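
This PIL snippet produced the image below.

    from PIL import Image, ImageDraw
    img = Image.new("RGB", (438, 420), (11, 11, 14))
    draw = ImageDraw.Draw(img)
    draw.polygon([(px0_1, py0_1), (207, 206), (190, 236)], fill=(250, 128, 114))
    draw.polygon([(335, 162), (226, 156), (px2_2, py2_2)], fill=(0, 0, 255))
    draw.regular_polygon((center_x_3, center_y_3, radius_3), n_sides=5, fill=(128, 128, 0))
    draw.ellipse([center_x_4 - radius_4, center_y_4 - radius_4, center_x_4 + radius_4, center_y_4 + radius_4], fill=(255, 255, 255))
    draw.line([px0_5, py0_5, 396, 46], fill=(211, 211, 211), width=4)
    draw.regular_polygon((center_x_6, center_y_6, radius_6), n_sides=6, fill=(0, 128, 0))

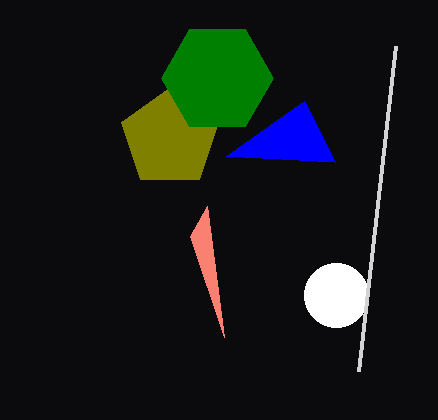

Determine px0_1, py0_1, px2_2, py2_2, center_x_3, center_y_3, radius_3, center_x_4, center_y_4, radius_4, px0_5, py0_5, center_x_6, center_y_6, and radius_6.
px0_1 = 224; py0_1 = 337; px2_2 = 304; py2_2 = 101; center_x_3 = 170; center_y_3 = 138; radius_3 = 51; center_x_4 = 336; center_y_4 = 295; radius_4 = 32; px0_5 = 359; py0_5 = 371; center_x_6 = 217; center_y_6 = 78; radius_6 = 56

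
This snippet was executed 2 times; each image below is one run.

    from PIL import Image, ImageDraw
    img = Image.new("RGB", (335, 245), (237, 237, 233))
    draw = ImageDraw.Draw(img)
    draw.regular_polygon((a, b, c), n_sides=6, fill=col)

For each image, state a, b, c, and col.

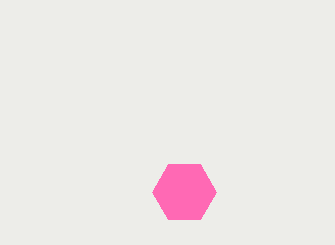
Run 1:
a = 184, b = 192, c = 32, col = 'hotpink'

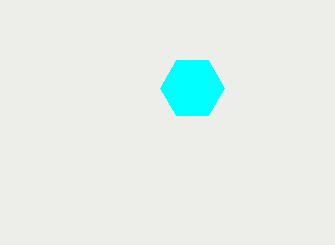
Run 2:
a = 192; b = 88; c = 32; col = 'cyan'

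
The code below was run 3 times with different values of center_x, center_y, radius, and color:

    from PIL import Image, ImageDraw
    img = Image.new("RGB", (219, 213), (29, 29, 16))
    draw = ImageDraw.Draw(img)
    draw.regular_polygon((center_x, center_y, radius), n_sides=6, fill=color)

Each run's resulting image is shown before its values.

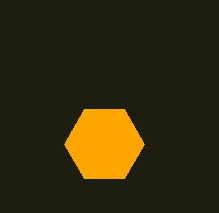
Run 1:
center_x = 104; center_y = 144; radius = 40; color = 'orange'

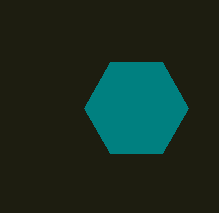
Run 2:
center_x = 136; center_y = 108; radius = 52; color = 'teal'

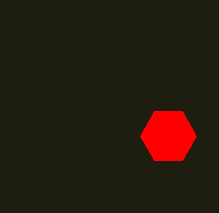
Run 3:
center_x = 168
center_y = 136
radius = 28
color = 'red'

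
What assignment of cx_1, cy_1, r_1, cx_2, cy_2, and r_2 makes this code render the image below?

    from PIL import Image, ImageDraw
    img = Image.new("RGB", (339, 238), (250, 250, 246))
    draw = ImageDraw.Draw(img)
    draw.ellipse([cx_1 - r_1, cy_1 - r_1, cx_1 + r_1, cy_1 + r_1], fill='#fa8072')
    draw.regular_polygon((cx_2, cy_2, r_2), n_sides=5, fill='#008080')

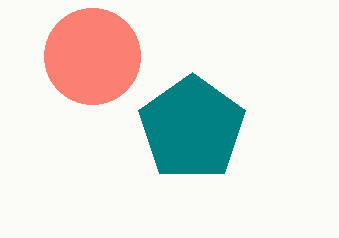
cx_1 = 92; cy_1 = 56; r_1 = 48; cx_2 = 192; cy_2 = 128; r_2 = 56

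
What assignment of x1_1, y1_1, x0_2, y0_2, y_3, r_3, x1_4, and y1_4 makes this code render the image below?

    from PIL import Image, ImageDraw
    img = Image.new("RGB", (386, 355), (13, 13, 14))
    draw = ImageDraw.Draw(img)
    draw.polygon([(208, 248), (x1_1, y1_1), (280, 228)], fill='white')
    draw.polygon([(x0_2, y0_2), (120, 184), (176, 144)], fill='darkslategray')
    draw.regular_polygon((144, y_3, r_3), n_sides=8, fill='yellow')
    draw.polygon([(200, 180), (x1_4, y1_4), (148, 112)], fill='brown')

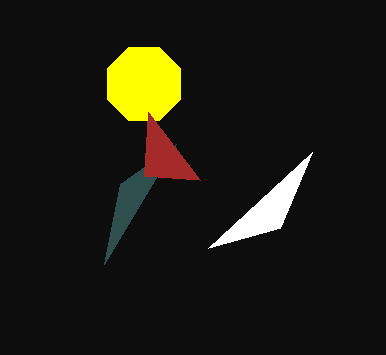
x1_1 = 312, y1_1 = 152, x0_2 = 104, y0_2 = 264, y_3 = 84, r_3 = 40, x1_4 = 144, y1_4 = 176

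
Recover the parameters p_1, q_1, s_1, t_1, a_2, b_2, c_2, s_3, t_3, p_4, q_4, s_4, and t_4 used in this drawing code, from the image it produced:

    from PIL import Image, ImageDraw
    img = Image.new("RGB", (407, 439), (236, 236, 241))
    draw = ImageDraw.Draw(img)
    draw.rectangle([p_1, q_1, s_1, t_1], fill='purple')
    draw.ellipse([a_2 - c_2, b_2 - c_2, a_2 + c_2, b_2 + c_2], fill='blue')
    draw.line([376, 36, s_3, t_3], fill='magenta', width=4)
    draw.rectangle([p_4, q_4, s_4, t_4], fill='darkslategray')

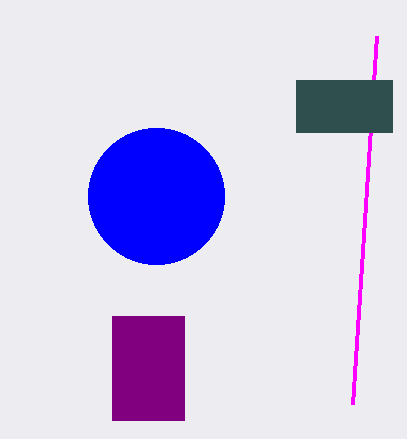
p_1 = 112
q_1 = 316
s_1 = 184
t_1 = 420
a_2 = 156
b_2 = 196
c_2 = 68
s_3 = 352
t_3 = 404
p_4 = 296
q_4 = 80
s_4 = 392
t_4 = 132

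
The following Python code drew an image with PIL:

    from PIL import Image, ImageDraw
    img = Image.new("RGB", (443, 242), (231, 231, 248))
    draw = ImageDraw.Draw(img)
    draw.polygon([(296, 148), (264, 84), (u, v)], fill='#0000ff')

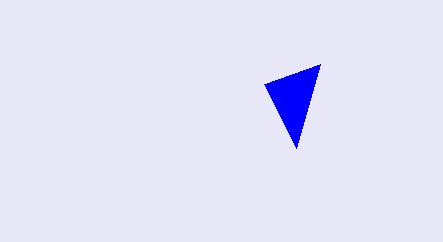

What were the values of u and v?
u = 320; v = 64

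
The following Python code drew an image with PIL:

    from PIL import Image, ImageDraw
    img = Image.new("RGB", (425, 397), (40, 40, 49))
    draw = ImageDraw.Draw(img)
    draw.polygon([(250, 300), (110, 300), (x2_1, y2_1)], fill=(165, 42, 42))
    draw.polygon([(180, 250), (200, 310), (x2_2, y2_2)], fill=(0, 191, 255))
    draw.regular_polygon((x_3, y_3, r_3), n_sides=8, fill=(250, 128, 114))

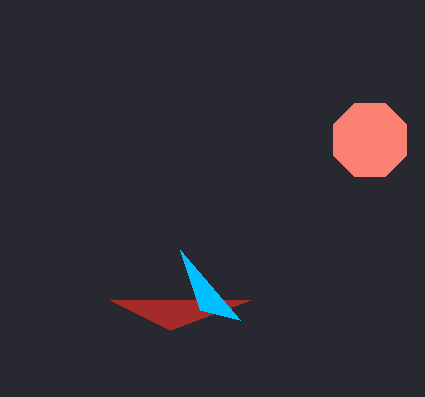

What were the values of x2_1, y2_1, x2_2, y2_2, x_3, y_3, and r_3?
x2_1 = 170
y2_1 = 330
x2_2 = 240
y2_2 = 320
x_3 = 370
y_3 = 140
r_3 = 40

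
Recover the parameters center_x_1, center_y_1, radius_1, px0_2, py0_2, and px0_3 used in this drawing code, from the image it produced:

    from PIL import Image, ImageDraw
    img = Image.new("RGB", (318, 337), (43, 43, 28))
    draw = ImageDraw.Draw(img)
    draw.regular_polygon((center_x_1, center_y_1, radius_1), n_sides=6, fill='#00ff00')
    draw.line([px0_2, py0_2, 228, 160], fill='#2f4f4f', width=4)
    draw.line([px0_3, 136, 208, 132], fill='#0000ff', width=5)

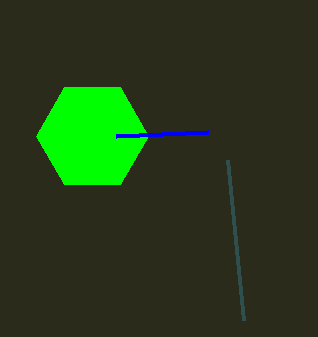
center_x_1 = 92, center_y_1 = 136, radius_1 = 56, px0_2 = 244, py0_2 = 320, px0_3 = 116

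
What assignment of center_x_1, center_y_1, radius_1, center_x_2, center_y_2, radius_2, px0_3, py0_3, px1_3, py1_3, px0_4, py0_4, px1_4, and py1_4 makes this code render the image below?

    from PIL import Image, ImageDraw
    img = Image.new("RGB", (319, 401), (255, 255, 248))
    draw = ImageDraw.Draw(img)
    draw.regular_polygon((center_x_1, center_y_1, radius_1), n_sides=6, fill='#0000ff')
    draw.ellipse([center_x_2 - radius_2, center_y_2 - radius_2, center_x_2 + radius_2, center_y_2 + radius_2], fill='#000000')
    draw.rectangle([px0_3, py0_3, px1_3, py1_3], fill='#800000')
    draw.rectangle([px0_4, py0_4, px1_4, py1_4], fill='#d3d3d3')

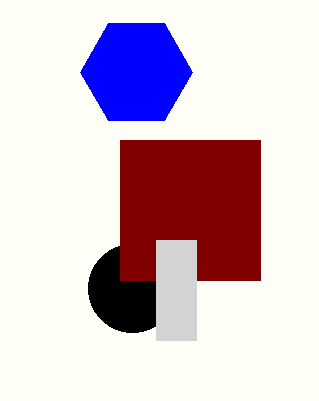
center_x_1 = 136; center_y_1 = 72; radius_1 = 56; center_x_2 = 132; center_y_2 = 288; radius_2 = 44; px0_3 = 120; py0_3 = 140; px1_3 = 260; py1_3 = 280; px0_4 = 156; py0_4 = 240; px1_4 = 196; py1_4 = 340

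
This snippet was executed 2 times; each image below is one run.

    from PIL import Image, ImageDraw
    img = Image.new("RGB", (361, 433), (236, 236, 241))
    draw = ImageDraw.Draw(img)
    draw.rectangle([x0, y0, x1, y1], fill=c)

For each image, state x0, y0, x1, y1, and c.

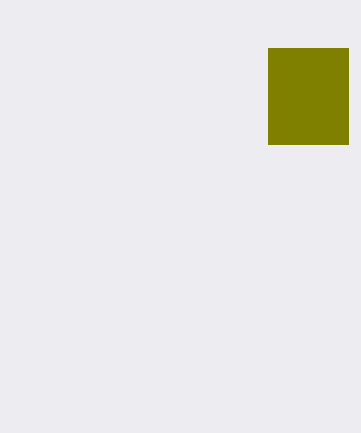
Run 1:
x0 = 268, y0 = 48, x1 = 348, y1 = 144, c = 'olive'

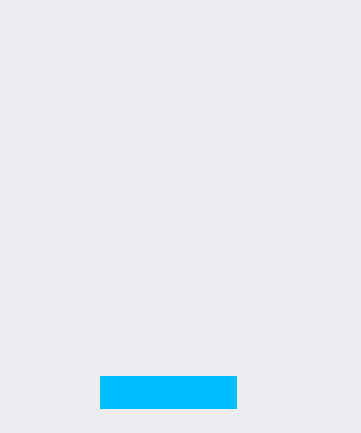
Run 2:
x0 = 100; y0 = 376; x1 = 236; y1 = 408; c = 'deepskyblue'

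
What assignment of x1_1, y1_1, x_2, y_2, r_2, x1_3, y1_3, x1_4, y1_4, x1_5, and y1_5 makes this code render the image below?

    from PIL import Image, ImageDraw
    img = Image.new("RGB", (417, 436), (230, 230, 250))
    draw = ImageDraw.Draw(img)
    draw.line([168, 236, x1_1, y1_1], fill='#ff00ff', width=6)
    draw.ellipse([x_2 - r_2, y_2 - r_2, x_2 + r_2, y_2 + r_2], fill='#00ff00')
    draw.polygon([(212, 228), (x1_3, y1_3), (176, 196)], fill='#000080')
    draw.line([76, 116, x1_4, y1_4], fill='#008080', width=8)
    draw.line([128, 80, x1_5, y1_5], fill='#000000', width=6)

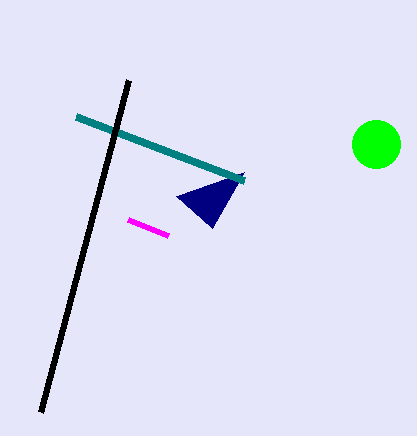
x1_1 = 128, y1_1 = 220, x_2 = 376, y_2 = 144, r_2 = 24, x1_3 = 244, y1_3 = 172, x1_4 = 244, y1_4 = 180, x1_5 = 40, y1_5 = 412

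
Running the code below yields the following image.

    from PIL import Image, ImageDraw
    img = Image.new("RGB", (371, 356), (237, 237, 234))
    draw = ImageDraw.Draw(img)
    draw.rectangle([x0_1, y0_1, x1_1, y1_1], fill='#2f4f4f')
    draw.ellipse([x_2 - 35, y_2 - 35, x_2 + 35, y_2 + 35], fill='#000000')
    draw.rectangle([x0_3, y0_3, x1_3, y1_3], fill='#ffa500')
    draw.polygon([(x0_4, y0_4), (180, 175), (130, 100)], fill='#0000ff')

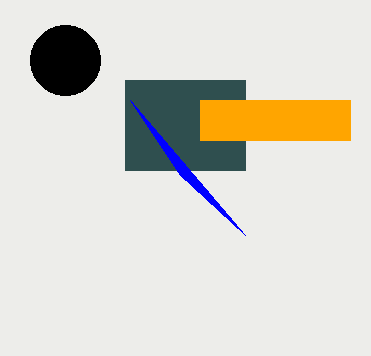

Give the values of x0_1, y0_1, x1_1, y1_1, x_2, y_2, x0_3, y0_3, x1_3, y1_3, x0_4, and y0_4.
x0_1 = 125, y0_1 = 80, x1_1 = 245, y1_1 = 170, x_2 = 65, y_2 = 60, x0_3 = 200, y0_3 = 100, x1_3 = 350, y1_3 = 140, x0_4 = 245, y0_4 = 235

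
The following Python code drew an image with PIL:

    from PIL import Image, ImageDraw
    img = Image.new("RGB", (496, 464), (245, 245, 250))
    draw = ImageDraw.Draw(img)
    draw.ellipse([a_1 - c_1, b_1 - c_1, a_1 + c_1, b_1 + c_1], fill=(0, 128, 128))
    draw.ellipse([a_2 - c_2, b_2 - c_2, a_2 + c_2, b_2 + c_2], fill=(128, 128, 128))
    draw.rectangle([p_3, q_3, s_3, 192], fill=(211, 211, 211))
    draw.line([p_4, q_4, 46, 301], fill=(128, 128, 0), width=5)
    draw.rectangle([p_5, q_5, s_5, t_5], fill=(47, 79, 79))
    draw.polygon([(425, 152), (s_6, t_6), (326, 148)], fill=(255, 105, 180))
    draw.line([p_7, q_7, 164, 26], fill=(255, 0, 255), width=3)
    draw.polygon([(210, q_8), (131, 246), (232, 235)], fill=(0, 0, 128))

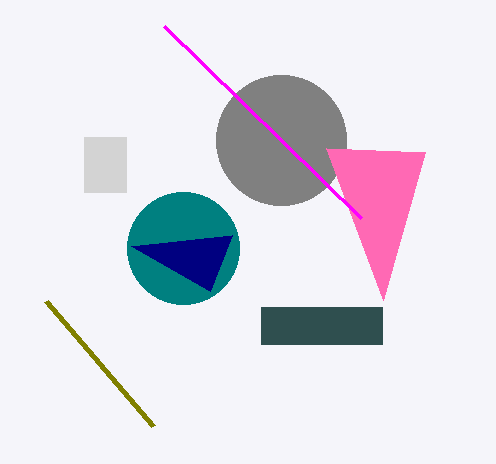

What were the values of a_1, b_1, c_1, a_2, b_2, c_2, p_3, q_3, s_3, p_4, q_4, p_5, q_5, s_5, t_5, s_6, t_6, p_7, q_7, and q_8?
a_1 = 183
b_1 = 248
c_1 = 56
a_2 = 281
b_2 = 140
c_2 = 65
p_3 = 84
q_3 = 137
s_3 = 126
p_4 = 153
q_4 = 426
p_5 = 261
q_5 = 307
s_5 = 382
t_5 = 344
s_6 = 383
t_6 = 300
p_7 = 361
q_7 = 218
q_8 = 291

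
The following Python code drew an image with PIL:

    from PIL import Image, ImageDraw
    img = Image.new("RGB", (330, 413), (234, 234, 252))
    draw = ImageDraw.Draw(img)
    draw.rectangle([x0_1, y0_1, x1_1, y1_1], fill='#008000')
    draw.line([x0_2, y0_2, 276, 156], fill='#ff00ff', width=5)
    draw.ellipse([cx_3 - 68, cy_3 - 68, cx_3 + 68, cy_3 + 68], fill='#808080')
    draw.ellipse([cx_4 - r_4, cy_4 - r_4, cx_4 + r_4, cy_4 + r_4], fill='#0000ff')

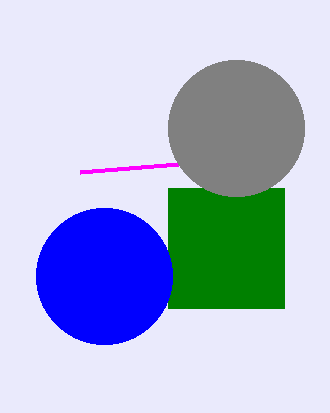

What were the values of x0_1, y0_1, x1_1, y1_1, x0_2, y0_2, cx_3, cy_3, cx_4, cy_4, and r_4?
x0_1 = 168, y0_1 = 188, x1_1 = 284, y1_1 = 308, x0_2 = 80, y0_2 = 172, cx_3 = 236, cy_3 = 128, cx_4 = 104, cy_4 = 276, r_4 = 68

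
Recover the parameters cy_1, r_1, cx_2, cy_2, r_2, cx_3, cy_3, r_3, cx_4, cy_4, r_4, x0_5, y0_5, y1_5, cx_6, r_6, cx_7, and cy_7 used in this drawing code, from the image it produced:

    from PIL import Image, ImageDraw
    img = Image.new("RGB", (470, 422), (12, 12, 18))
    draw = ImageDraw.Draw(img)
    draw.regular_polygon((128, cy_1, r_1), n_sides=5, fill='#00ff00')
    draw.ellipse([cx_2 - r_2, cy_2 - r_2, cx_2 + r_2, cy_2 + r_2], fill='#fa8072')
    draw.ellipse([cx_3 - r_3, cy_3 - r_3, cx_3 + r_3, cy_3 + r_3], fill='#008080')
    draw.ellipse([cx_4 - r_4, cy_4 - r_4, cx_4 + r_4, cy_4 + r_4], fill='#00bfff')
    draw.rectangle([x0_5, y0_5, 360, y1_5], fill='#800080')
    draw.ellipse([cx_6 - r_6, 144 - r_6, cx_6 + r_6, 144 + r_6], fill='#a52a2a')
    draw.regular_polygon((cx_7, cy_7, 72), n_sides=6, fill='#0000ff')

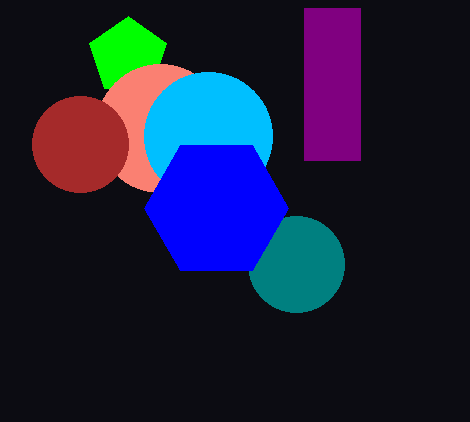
cy_1 = 56, r_1 = 40, cx_2 = 160, cy_2 = 128, r_2 = 64, cx_3 = 296, cy_3 = 264, r_3 = 48, cx_4 = 208, cy_4 = 136, r_4 = 64, x0_5 = 304, y0_5 = 8, y1_5 = 160, cx_6 = 80, r_6 = 48, cx_7 = 216, cy_7 = 208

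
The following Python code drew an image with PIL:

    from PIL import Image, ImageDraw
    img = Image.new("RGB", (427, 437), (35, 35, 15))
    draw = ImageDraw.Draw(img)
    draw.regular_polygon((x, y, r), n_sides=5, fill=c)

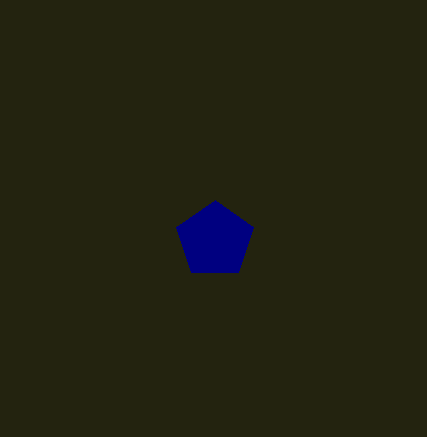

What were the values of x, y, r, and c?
x = 215
y = 240
r = 40
c = 'navy'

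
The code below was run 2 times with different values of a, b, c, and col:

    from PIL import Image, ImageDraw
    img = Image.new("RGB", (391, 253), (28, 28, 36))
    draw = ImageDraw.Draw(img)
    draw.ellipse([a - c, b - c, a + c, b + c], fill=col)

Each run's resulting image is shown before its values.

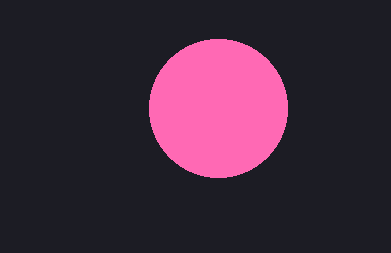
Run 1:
a = 218, b = 108, c = 69, col = 'hotpink'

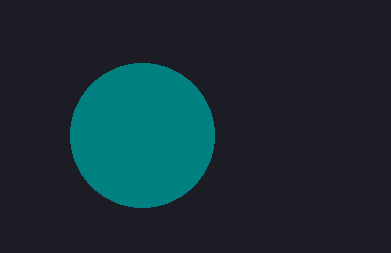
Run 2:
a = 142, b = 135, c = 72, col = 'teal'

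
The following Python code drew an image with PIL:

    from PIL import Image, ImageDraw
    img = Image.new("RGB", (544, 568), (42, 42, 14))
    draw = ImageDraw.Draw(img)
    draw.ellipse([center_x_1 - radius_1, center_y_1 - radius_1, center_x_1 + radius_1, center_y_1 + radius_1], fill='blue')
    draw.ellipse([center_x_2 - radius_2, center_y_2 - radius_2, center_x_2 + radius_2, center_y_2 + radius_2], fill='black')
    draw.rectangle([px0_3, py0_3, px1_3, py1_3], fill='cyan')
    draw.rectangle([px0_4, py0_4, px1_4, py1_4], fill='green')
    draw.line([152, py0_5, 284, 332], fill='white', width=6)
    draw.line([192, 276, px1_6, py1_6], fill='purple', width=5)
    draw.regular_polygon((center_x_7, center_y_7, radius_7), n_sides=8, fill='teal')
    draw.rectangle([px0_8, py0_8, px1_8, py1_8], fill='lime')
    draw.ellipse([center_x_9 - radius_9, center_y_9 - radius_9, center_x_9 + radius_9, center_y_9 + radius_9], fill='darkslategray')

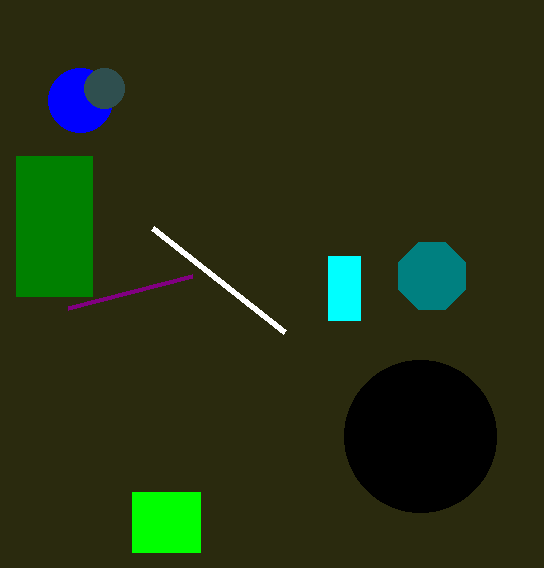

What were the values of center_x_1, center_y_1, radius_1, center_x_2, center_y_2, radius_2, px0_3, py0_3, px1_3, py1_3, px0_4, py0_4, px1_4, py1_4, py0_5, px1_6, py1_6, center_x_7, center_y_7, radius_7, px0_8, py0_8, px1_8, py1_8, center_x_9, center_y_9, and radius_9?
center_x_1 = 80, center_y_1 = 100, radius_1 = 32, center_x_2 = 420, center_y_2 = 436, radius_2 = 76, px0_3 = 328, py0_3 = 256, px1_3 = 360, py1_3 = 320, px0_4 = 16, py0_4 = 156, px1_4 = 92, py1_4 = 296, py0_5 = 228, px1_6 = 68, py1_6 = 308, center_x_7 = 432, center_y_7 = 276, radius_7 = 36, px0_8 = 132, py0_8 = 492, px1_8 = 200, py1_8 = 552, center_x_9 = 104, center_y_9 = 88, radius_9 = 20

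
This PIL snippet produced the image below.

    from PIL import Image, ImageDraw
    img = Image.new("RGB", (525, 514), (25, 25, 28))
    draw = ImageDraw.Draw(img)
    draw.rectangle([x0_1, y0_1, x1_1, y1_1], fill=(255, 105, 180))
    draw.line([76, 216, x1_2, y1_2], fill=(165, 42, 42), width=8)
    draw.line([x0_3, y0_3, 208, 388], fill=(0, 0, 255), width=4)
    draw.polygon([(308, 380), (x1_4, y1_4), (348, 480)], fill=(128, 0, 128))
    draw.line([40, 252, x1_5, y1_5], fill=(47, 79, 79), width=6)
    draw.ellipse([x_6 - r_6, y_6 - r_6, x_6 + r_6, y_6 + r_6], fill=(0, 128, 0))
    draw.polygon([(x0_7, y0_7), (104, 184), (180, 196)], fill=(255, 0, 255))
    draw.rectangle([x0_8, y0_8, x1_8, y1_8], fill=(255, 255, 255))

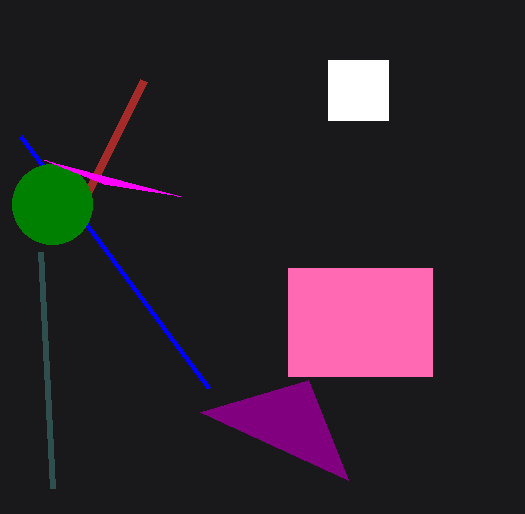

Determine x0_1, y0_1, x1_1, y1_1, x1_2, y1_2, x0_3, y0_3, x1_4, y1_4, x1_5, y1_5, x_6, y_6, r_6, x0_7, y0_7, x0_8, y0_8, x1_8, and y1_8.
x0_1 = 288; y0_1 = 268; x1_1 = 432; y1_1 = 376; x1_2 = 144; y1_2 = 80; x0_3 = 20; y0_3 = 136; x1_4 = 200; y1_4 = 412; x1_5 = 52; y1_5 = 488; x_6 = 52; y_6 = 204; r_6 = 40; x0_7 = 44; y0_7 = 160; x0_8 = 328; y0_8 = 60; x1_8 = 388; y1_8 = 120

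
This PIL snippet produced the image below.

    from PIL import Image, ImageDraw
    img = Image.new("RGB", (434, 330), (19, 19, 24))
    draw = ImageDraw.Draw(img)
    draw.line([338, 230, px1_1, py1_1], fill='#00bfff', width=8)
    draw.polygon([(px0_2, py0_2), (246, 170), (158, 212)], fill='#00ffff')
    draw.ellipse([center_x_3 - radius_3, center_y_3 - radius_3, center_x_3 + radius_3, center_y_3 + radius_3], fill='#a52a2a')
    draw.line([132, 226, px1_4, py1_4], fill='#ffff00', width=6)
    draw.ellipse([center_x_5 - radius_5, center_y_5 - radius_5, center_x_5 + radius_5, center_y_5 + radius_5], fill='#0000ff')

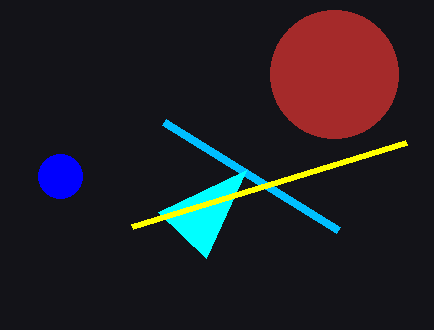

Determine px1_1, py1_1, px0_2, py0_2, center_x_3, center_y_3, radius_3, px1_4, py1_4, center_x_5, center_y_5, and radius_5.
px1_1 = 164, py1_1 = 122, px0_2 = 206, py0_2 = 258, center_x_3 = 334, center_y_3 = 74, radius_3 = 64, px1_4 = 406, py1_4 = 142, center_x_5 = 60, center_y_5 = 176, radius_5 = 22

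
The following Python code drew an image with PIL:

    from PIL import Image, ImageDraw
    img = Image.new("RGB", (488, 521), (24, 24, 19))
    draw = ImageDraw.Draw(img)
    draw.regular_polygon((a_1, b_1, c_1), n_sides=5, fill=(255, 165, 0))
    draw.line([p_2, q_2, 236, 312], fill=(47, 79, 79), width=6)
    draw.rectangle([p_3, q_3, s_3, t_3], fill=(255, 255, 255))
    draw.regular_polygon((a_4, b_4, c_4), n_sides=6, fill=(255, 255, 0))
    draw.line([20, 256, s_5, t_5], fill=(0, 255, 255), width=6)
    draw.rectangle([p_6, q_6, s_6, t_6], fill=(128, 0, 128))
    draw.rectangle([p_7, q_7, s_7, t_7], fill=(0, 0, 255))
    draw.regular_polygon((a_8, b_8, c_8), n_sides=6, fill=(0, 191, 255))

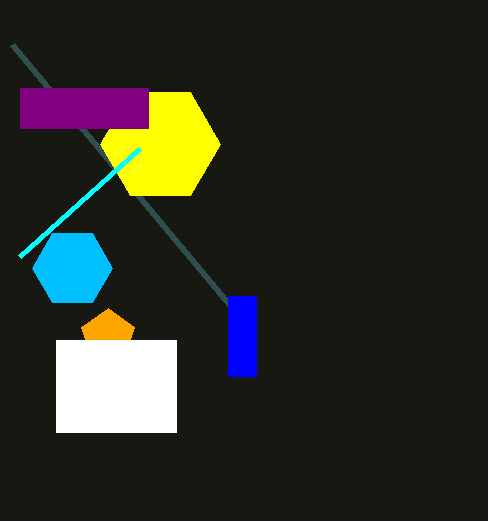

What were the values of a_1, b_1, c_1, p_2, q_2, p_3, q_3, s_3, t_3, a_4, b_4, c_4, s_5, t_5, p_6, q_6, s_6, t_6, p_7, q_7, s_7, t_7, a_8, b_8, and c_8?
a_1 = 108, b_1 = 336, c_1 = 28, p_2 = 12, q_2 = 44, p_3 = 56, q_3 = 340, s_3 = 176, t_3 = 432, a_4 = 160, b_4 = 144, c_4 = 60, s_5 = 140, t_5 = 148, p_6 = 20, q_6 = 88, s_6 = 148, t_6 = 128, p_7 = 228, q_7 = 296, s_7 = 256, t_7 = 376, a_8 = 72, b_8 = 268, c_8 = 40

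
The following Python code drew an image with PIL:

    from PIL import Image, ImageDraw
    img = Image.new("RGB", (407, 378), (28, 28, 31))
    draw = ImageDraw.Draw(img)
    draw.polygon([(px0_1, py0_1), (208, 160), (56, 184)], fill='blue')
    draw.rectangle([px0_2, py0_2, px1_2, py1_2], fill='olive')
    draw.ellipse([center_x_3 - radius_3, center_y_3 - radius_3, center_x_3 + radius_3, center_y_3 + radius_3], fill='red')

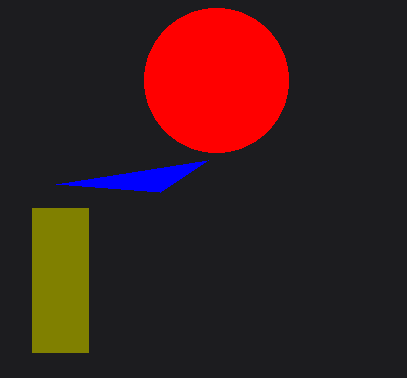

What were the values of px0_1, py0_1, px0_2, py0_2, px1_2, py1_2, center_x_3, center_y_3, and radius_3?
px0_1 = 160, py0_1 = 192, px0_2 = 32, py0_2 = 208, px1_2 = 88, py1_2 = 352, center_x_3 = 216, center_y_3 = 80, radius_3 = 72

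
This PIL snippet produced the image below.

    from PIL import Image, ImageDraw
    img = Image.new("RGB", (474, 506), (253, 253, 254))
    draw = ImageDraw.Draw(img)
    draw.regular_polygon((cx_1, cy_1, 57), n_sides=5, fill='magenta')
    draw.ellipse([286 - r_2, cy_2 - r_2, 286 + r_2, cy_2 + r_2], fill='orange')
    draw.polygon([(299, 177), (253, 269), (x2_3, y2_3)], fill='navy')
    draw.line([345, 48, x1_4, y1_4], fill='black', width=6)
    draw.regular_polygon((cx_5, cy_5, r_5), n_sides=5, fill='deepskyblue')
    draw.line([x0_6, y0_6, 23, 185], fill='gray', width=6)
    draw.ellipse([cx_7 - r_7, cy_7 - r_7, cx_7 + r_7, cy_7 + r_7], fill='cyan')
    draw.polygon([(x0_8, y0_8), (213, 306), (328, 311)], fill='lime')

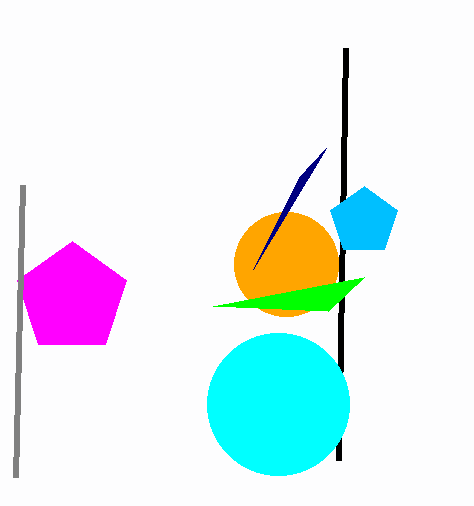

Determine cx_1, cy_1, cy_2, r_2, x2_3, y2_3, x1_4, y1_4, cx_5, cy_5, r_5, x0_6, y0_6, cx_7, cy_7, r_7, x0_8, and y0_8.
cx_1 = 72
cy_1 = 298
cy_2 = 264
r_2 = 52
x2_3 = 326
y2_3 = 148
x1_4 = 338
y1_4 = 460
cx_5 = 364
cy_5 = 221
r_5 = 35
x0_6 = 16
y0_6 = 477
cx_7 = 278
cy_7 = 404
r_7 = 71
x0_8 = 364
y0_8 = 277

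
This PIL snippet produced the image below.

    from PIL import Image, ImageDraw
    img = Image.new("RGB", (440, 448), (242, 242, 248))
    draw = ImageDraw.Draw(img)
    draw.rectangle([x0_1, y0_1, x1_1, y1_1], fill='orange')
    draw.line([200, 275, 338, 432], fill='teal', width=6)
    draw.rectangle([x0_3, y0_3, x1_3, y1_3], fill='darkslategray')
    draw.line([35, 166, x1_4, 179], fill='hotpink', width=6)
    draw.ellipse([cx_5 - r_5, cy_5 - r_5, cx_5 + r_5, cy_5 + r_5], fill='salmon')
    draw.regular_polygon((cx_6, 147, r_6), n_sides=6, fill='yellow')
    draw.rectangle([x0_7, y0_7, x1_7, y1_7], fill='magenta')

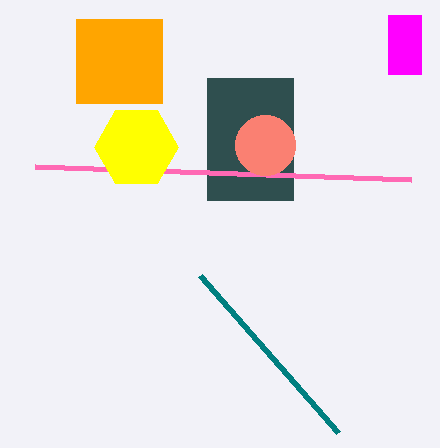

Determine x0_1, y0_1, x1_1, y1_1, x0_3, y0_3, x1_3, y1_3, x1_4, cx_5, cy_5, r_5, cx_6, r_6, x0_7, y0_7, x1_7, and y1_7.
x0_1 = 76, y0_1 = 19, x1_1 = 162, y1_1 = 103, x0_3 = 207, y0_3 = 78, x1_3 = 293, y1_3 = 200, x1_4 = 411, cx_5 = 265, cy_5 = 145, r_5 = 30, cx_6 = 136, r_6 = 42, x0_7 = 388, y0_7 = 15, x1_7 = 421, y1_7 = 74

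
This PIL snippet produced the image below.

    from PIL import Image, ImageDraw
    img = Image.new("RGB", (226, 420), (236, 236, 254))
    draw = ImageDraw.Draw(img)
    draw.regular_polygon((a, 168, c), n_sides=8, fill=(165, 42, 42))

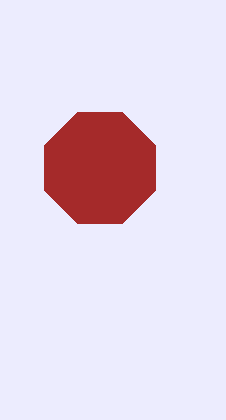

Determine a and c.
a = 100; c = 60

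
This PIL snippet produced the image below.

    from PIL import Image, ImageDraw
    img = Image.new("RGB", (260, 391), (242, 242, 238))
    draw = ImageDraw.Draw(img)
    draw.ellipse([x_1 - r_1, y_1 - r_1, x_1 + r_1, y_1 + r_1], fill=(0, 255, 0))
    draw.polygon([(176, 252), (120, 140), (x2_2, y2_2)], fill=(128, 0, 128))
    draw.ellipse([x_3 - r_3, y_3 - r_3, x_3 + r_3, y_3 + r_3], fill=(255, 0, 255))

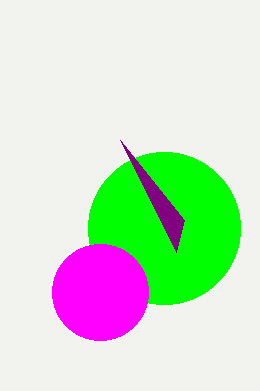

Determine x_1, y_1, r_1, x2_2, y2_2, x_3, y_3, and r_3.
x_1 = 164, y_1 = 228, r_1 = 76, x2_2 = 184, y2_2 = 220, x_3 = 100, y_3 = 292, r_3 = 48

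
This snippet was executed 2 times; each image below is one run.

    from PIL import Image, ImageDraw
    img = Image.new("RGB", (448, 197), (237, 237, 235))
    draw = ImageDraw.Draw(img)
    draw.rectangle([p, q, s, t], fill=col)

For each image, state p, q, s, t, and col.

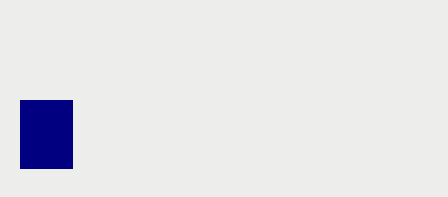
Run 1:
p = 20
q = 100
s = 72
t = 168
col = 'navy'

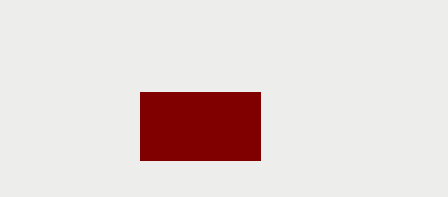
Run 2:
p = 140
q = 92
s = 260
t = 160
col = 'maroon'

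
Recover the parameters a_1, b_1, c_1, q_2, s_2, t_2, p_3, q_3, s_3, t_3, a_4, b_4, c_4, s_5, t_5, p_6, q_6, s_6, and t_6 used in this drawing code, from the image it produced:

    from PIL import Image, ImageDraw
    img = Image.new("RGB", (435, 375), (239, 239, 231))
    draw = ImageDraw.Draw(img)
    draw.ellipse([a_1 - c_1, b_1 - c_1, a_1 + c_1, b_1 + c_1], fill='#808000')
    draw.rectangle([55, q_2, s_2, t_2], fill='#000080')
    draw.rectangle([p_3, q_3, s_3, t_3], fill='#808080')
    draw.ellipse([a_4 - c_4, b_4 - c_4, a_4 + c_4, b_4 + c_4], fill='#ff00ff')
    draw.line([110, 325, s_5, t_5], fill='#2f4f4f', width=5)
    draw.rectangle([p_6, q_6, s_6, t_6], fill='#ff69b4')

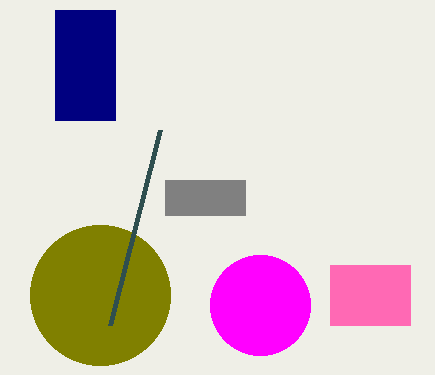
a_1 = 100; b_1 = 295; c_1 = 70; q_2 = 10; s_2 = 115; t_2 = 120; p_3 = 165; q_3 = 180; s_3 = 245; t_3 = 215; a_4 = 260; b_4 = 305; c_4 = 50; s_5 = 160; t_5 = 130; p_6 = 330; q_6 = 265; s_6 = 410; t_6 = 325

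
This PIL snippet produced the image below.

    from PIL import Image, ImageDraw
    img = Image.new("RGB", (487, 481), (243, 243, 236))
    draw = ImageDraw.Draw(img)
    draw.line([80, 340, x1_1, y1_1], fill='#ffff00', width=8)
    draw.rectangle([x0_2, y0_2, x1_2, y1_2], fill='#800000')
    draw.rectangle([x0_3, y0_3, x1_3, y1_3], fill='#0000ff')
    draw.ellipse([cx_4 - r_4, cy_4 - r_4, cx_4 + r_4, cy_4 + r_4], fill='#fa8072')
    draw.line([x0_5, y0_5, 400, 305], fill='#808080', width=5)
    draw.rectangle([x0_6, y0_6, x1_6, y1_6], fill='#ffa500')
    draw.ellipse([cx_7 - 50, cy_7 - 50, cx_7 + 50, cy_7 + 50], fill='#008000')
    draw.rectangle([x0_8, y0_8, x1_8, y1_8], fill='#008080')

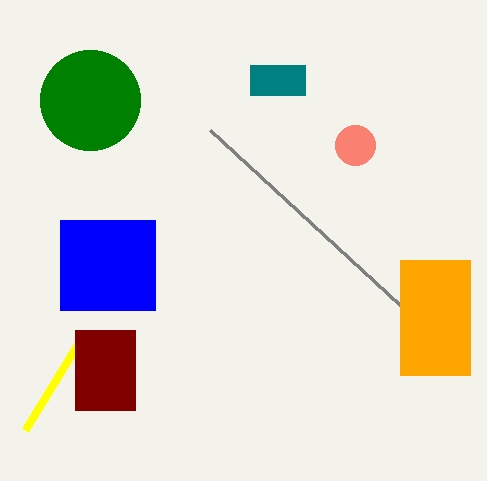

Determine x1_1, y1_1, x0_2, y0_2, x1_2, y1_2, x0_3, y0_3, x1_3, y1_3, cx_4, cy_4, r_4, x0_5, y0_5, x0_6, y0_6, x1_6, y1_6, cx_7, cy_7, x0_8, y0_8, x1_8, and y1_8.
x1_1 = 25, y1_1 = 430, x0_2 = 75, y0_2 = 330, x1_2 = 135, y1_2 = 410, x0_3 = 60, y0_3 = 220, x1_3 = 155, y1_3 = 310, cx_4 = 355, cy_4 = 145, r_4 = 20, x0_5 = 210, y0_5 = 130, x0_6 = 400, y0_6 = 260, x1_6 = 470, y1_6 = 375, cx_7 = 90, cy_7 = 100, x0_8 = 250, y0_8 = 65, x1_8 = 305, y1_8 = 95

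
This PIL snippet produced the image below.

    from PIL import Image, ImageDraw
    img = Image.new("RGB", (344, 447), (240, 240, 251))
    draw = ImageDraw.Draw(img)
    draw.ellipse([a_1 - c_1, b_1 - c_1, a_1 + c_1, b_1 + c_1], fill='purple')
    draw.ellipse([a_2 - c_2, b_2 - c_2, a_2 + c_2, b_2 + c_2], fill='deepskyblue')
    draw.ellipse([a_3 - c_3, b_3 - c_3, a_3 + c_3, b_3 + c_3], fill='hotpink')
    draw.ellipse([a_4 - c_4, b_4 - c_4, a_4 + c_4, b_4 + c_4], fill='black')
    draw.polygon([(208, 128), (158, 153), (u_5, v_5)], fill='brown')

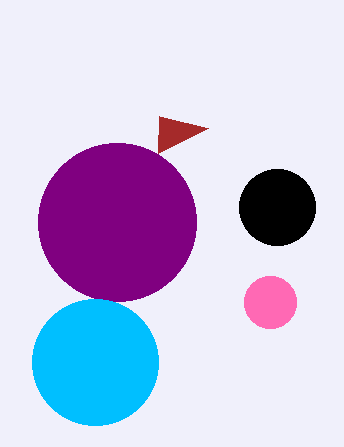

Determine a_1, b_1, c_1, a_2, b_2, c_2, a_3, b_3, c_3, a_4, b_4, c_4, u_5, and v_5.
a_1 = 117
b_1 = 222
c_1 = 79
a_2 = 95
b_2 = 362
c_2 = 63
a_3 = 270
b_3 = 302
c_3 = 26
a_4 = 277
b_4 = 207
c_4 = 38
u_5 = 159
v_5 = 116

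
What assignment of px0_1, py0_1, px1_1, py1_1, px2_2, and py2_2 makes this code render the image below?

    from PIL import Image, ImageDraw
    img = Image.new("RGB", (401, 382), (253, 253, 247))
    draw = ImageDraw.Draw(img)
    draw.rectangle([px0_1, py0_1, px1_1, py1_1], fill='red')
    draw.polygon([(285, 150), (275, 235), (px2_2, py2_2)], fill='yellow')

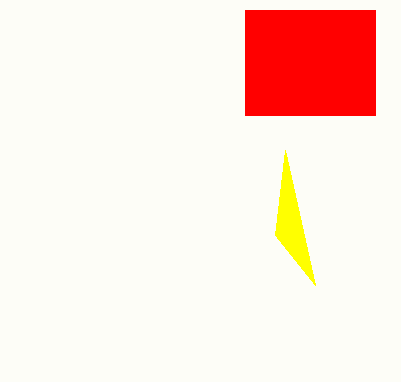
px0_1 = 245
py0_1 = 10
px1_1 = 375
py1_1 = 115
px2_2 = 315
py2_2 = 285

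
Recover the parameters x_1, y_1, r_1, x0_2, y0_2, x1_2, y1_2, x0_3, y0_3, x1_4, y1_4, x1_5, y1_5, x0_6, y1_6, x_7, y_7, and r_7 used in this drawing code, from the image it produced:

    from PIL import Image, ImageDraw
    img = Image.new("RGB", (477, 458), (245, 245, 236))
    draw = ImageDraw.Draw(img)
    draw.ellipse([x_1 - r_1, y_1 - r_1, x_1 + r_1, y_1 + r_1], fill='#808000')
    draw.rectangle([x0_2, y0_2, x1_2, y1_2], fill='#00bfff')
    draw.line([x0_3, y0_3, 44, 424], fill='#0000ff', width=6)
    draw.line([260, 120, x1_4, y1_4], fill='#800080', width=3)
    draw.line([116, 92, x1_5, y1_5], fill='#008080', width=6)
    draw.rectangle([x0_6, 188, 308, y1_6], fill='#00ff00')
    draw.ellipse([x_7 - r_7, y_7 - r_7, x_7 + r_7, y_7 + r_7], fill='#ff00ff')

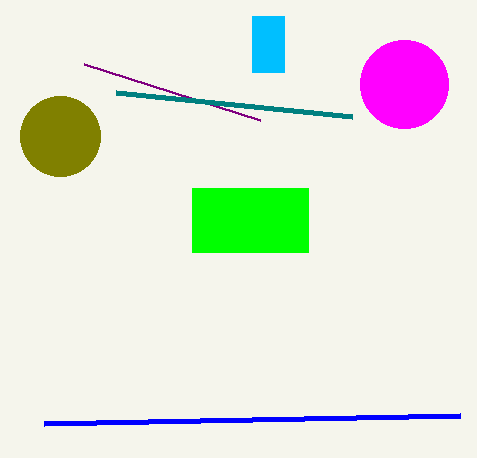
x_1 = 60; y_1 = 136; r_1 = 40; x0_2 = 252; y0_2 = 16; x1_2 = 284; y1_2 = 72; x0_3 = 460; y0_3 = 416; x1_4 = 84; y1_4 = 64; x1_5 = 352; y1_5 = 116; x0_6 = 192; y1_6 = 252; x_7 = 404; y_7 = 84; r_7 = 44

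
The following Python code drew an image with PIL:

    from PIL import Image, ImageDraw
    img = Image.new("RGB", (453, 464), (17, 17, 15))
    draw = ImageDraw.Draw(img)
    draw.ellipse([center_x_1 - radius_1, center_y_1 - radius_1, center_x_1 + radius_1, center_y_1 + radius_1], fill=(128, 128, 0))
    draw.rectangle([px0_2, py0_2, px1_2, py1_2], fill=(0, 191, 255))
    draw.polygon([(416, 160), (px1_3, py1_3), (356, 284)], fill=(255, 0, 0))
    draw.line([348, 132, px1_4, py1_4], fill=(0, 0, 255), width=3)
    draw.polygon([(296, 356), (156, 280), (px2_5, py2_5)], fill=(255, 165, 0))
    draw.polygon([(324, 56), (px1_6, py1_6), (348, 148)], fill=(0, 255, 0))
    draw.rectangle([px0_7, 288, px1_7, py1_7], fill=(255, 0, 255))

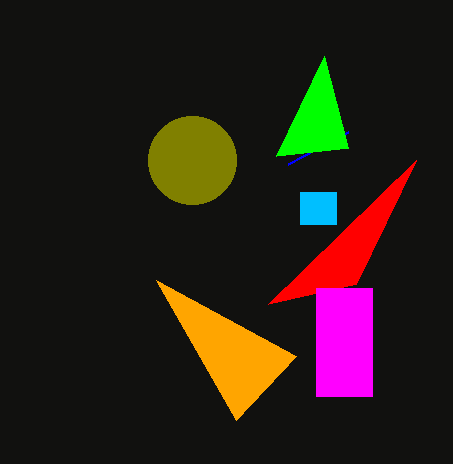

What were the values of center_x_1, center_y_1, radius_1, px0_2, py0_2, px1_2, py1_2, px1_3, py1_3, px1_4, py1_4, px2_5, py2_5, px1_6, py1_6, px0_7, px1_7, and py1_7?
center_x_1 = 192; center_y_1 = 160; radius_1 = 44; px0_2 = 300; py0_2 = 192; px1_2 = 336; py1_2 = 224; px1_3 = 268; py1_3 = 304; px1_4 = 288; py1_4 = 164; px2_5 = 236; py2_5 = 420; px1_6 = 276; py1_6 = 156; px0_7 = 316; px1_7 = 372; py1_7 = 396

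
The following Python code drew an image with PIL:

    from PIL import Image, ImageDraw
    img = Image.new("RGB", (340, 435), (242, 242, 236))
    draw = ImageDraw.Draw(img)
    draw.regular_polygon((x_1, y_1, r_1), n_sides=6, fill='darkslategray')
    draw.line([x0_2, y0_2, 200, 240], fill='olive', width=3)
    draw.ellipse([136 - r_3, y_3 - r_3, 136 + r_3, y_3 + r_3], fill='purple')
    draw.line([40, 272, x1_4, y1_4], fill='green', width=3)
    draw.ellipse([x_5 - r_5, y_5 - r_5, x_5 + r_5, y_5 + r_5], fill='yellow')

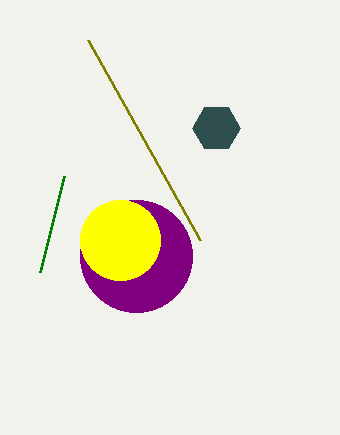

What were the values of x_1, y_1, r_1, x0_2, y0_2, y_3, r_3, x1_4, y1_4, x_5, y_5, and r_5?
x_1 = 216
y_1 = 128
r_1 = 24
x0_2 = 88
y0_2 = 40
y_3 = 256
r_3 = 56
x1_4 = 64
y1_4 = 176
x_5 = 120
y_5 = 240
r_5 = 40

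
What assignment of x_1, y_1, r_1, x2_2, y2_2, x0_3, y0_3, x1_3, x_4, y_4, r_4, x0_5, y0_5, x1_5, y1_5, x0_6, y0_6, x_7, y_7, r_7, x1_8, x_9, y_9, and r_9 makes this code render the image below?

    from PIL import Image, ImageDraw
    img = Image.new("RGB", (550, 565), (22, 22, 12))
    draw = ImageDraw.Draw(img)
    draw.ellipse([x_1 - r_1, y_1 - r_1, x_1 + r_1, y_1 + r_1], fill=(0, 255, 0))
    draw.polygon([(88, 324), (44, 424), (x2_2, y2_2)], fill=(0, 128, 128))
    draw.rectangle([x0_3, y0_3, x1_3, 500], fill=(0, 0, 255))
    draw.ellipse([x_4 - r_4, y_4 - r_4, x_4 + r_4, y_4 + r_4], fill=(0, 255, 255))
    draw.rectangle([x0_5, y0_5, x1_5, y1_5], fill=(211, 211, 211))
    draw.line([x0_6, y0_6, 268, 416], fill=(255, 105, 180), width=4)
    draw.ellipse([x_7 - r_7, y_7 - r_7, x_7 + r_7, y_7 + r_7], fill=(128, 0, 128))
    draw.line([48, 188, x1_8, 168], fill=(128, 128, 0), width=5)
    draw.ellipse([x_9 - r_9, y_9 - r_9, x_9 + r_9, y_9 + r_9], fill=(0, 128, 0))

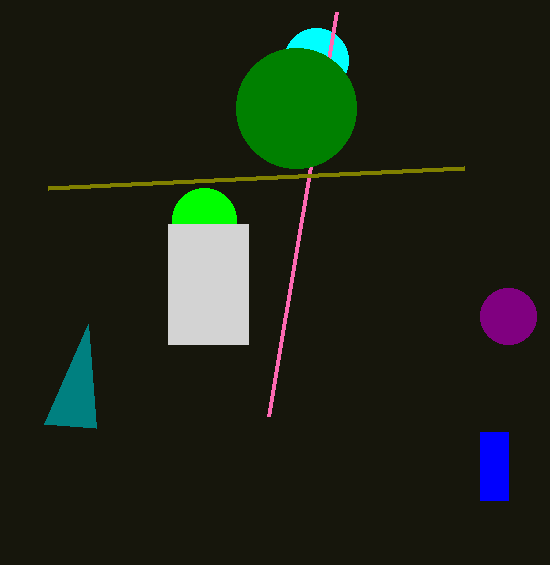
x_1 = 204, y_1 = 220, r_1 = 32, x2_2 = 96, y2_2 = 428, x0_3 = 480, y0_3 = 432, x1_3 = 508, x_4 = 316, y_4 = 60, r_4 = 32, x0_5 = 168, y0_5 = 224, x1_5 = 248, y1_5 = 344, x0_6 = 336, y0_6 = 12, x_7 = 508, y_7 = 316, r_7 = 28, x1_8 = 464, x_9 = 296, y_9 = 108, r_9 = 60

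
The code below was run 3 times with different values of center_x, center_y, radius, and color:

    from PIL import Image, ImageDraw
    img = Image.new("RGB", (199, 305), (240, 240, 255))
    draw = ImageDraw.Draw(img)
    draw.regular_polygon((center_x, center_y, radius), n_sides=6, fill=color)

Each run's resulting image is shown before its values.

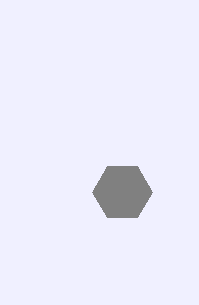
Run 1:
center_x = 122
center_y = 192
radius = 30
color = 'gray'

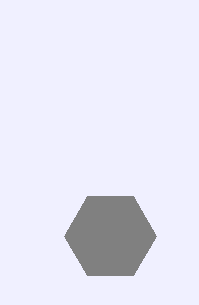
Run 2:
center_x = 110; center_y = 236; radius = 46; color = 'gray'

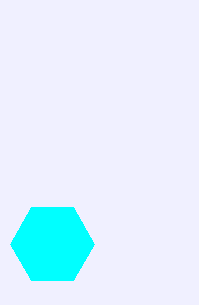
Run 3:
center_x = 52, center_y = 244, radius = 42, color = 'cyan'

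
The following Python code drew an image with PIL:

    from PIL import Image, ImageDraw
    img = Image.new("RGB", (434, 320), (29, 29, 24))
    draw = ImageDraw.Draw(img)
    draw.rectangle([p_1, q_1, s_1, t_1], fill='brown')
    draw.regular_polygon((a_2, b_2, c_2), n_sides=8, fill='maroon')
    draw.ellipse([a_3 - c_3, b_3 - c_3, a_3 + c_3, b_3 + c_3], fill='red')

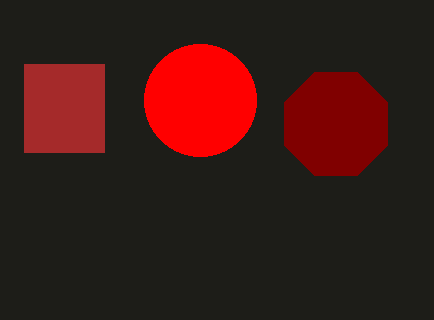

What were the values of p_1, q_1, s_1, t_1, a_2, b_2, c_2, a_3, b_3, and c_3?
p_1 = 24, q_1 = 64, s_1 = 104, t_1 = 152, a_2 = 336, b_2 = 124, c_2 = 56, a_3 = 200, b_3 = 100, c_3 = 56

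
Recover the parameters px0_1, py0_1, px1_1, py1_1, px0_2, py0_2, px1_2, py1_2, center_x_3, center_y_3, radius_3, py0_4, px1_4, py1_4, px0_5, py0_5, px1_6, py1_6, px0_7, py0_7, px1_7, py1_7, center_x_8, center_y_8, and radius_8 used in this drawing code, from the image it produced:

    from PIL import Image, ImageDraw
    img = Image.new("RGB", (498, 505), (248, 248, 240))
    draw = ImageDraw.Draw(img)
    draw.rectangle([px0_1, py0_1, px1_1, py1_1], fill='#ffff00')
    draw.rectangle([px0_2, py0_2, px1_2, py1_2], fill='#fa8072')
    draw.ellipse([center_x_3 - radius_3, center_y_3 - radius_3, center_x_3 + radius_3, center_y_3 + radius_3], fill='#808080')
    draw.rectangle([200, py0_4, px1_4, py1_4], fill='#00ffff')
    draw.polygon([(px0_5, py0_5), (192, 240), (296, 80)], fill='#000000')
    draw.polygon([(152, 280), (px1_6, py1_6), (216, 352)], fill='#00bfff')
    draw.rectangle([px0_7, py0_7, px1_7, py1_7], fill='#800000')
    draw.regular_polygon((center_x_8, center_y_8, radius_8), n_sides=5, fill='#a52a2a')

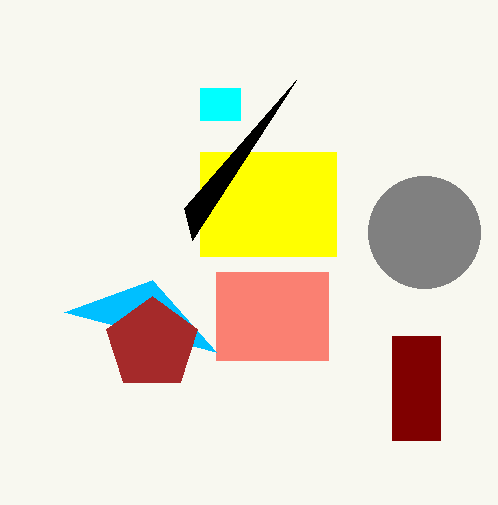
px0_1 = 200; py0_1 = 152; px1_1 = 336; py1_1 = 256; px0_2 = 216; py0_2 = 272; px1_2 = 328; py1_2 = 360; center_x_3 = 424; center_y_3 = 232; radius_3 = 56; py0_4 = 88; px1_4 = 240; py1_4 = 120; px0_5 = 184; py0_5 = 208; px1_6 = 64; py1_6 = 312; px0_7 = 392; py0_7 = 336; px1_7 = 440; py1_7 = 440; center_x_8 = 152; center_y_8 = 344; radius_8 = 48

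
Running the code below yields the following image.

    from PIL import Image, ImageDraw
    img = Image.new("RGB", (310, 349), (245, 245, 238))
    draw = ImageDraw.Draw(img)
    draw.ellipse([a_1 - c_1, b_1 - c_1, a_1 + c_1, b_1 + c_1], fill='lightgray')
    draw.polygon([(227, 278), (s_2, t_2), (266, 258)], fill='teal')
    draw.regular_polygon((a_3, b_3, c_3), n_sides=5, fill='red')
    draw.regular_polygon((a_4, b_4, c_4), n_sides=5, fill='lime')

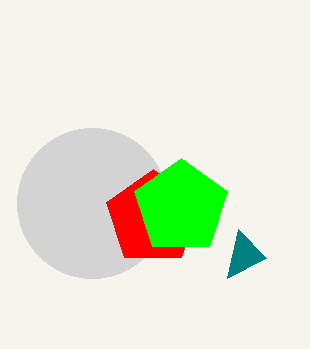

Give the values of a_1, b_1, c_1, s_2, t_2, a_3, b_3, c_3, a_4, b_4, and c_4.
a_1 = 92; b_1 = 203; c_1 = 75; s_2 = 238; t_2 = 229; a_3 = 153; b_3 = 218; c_3 = 49; a_4 = 181; b_4 = 207; c_4 = 49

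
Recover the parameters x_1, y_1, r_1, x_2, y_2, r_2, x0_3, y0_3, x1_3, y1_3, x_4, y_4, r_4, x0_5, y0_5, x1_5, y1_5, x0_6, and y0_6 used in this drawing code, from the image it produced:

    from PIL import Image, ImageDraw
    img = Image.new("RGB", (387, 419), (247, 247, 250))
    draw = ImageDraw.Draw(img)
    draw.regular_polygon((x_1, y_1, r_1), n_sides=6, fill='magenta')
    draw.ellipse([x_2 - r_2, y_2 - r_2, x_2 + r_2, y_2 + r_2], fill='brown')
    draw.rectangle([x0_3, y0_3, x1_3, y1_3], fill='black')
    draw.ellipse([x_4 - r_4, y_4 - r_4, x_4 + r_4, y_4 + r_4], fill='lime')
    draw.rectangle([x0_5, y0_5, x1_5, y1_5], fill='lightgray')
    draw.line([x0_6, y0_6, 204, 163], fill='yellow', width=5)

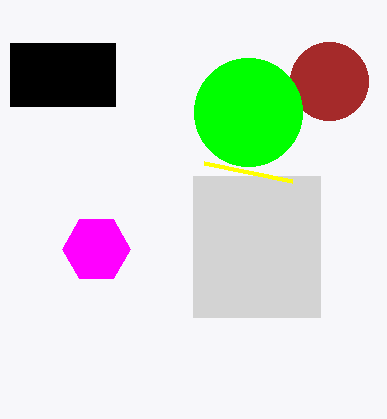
x_1 = 96; y_1 = 249; r_1 = 34; x_2 = 329; y_2 = 81; r_2 = 39; x0_3 = 10; y0_3 = 43; x1_3 = 115; y1_3 = 106; x_4 = 248; y_4 = 112; r_4 = 54; x0_5 = 193; y0_5 = 176; x1_5 = 320; y1_5 = 317; x0_6 = 292; y0_6 = 181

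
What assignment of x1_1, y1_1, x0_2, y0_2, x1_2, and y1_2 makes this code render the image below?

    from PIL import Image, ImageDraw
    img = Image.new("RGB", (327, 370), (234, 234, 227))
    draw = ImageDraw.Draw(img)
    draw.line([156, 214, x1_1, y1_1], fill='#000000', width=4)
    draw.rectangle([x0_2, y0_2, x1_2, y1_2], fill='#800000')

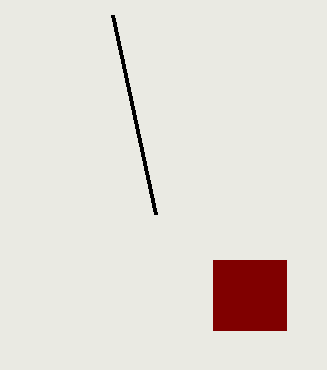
x1_1 = 113; y1_1 = 15; x0_2 = 213; y0_2 = 260; x1_2 = 286; y1_2 = 330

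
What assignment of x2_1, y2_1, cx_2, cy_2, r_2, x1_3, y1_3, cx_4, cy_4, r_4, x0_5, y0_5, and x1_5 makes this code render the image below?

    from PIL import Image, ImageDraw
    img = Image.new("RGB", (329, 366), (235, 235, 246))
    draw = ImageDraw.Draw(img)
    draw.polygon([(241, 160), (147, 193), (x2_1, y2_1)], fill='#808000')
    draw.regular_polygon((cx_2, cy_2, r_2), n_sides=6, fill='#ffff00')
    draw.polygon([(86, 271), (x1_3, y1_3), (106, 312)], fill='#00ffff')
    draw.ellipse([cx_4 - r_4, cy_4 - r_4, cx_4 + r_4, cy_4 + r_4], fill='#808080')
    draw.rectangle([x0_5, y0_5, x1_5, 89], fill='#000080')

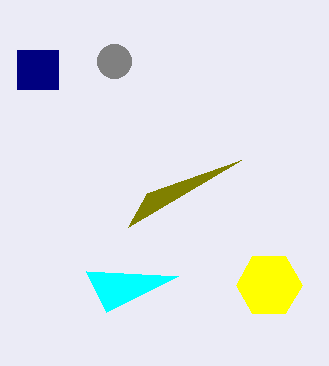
x2_1 = 128; y2_1 = 227; cx_2 = 269; cy_2 = 285; r_2 = 33; x1_3 = 178; y1_3 = 276; cx_4 = 114; cy_4 = 61; r_4 = 17; x0_5 = 17; y0_5 = 50; x1_5 = 58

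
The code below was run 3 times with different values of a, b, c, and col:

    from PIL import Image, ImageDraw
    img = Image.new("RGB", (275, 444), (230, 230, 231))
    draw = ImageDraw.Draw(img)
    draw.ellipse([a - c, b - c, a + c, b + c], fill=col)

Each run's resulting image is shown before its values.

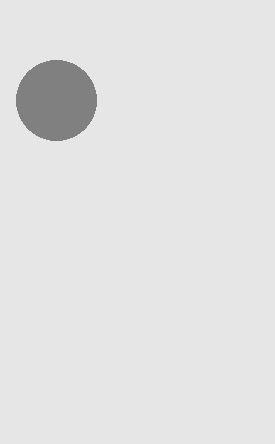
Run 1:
a = 56; b = 100; c = 40; col = 'gray'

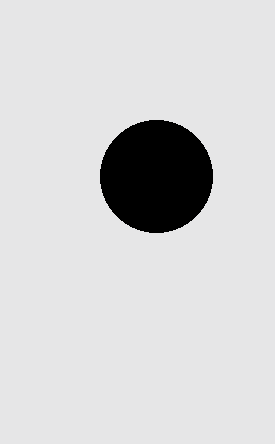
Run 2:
a = 156
b = 176
c = 56
col = 'black'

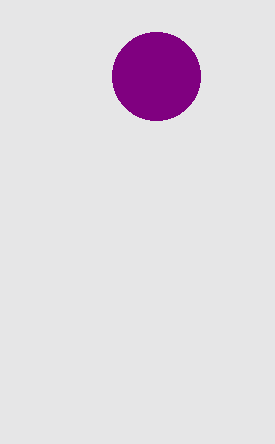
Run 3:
a = 156; b = 76; c = 44; col = 'purple'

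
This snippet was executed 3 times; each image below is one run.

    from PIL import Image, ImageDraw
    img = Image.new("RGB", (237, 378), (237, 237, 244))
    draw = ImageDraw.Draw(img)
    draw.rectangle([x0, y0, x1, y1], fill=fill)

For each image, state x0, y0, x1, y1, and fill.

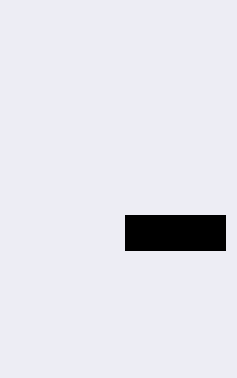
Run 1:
x0 = 125; y0 = 215; x1 = 225; y1 = 250; fill = 'black'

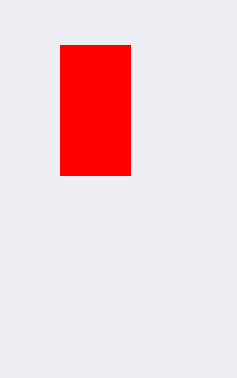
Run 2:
x0 = 60; y0 = 45; x1 = 130; y1 = 175; fill = 'red'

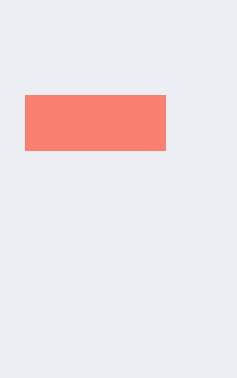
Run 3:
x0 = 25
y0 = 95
x1 = 165
y1 = 150
fill = 'salmon'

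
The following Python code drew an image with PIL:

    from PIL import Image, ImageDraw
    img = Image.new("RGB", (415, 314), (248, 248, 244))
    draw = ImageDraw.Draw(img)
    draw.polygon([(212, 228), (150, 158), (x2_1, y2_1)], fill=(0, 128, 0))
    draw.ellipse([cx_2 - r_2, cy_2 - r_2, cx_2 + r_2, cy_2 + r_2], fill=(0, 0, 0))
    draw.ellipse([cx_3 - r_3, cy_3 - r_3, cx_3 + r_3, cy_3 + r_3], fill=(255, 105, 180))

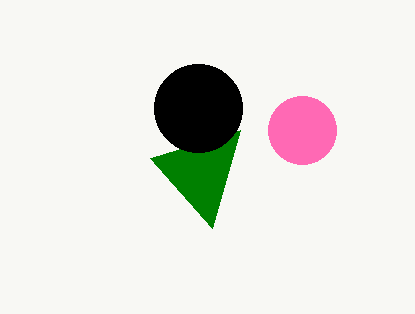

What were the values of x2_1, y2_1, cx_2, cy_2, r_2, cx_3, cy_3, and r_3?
x2_1 = 240; y2_1 = 130; cx_2 = 198; cy_2 = 108; r_2 = 44; cx_3 = 302; cy_3 = 130; r_3 = 34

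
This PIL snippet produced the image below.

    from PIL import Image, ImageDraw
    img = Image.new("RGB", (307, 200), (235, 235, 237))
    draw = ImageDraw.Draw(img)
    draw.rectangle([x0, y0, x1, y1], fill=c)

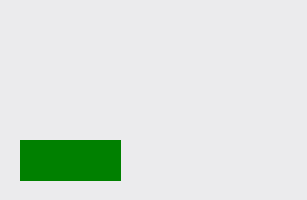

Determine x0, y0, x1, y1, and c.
x0 = 20; y0 = 140; x1 = 120; y1 = 180; c = 'green'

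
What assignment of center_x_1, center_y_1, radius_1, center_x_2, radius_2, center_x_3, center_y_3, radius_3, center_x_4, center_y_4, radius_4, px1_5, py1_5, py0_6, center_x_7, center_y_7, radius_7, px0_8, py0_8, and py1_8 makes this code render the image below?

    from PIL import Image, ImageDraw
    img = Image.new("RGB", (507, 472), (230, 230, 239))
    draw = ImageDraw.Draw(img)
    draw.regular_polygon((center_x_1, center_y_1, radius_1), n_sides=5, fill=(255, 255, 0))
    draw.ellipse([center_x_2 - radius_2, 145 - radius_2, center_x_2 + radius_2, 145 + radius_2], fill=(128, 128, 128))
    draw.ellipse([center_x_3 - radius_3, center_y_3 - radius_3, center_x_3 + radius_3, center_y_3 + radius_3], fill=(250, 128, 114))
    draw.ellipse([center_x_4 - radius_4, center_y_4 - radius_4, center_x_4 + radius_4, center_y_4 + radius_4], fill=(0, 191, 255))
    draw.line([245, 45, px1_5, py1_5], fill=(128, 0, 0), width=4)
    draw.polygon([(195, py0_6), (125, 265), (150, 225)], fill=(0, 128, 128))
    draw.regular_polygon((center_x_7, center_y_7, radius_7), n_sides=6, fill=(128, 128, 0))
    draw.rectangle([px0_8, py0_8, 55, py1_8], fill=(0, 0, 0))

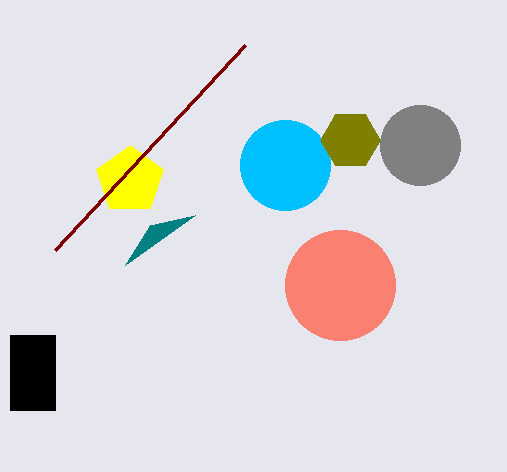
center_x_1 = 130; center_y_1 = 180; radius_1 = 35; center_x_2 = 420; radius_2 = 40; center_x_3 = 340; center_y_3 = 285; radius_3 = 55; center_x_4 = 285; center_y_4 = 165; radius_4 = 45; px1_5 = 55; py1_5 = 250; py0_6 = 215; center_x_7 = 350; center_y_7 = 140; radius_7 = 30; px0_8 = 10; py0_8 = 335; py1_8 = 410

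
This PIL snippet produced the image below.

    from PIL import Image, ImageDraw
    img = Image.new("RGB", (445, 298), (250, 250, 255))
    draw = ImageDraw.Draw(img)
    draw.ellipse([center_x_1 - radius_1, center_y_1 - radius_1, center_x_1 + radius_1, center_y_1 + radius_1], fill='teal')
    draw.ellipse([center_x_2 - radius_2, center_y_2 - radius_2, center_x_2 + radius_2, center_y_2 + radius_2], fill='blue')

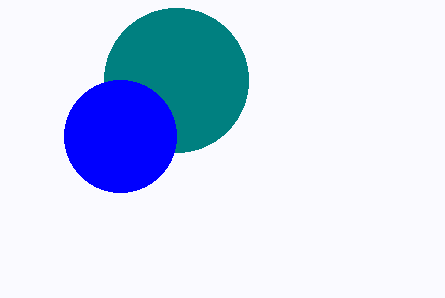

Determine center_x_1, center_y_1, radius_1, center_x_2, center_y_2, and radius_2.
center_x_1 = 176; center_y_1 = 80; radius_1 = 72; center_x_2 = 120; center_y_2 = 136; radius_2 = 56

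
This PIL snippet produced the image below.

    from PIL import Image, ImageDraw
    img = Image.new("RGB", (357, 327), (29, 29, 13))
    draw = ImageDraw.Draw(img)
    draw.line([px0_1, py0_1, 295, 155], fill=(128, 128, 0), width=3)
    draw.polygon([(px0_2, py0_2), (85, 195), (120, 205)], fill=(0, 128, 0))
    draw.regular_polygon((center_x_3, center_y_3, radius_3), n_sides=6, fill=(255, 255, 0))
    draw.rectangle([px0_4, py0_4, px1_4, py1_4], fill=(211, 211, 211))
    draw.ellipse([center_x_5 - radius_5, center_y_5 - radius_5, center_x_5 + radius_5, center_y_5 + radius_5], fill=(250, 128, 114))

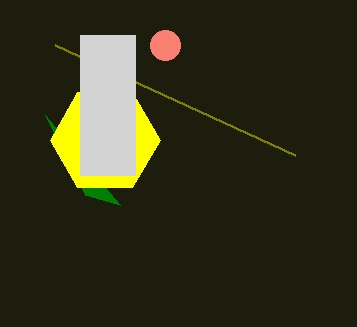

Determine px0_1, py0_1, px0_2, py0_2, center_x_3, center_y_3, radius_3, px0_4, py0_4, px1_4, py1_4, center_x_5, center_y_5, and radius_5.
px0_1 = 55, py0_1 = 45, px0_2 = 45, py0_2 = 115, center_x_3 = 105, center_y_3 = 140, radius_3 = 55, px0_4 = 80, py0_4 = 35, px1_4 = 135, py1_4 = 175, center_x_5 = 165, center_y_5 = 45, radius_5 = 15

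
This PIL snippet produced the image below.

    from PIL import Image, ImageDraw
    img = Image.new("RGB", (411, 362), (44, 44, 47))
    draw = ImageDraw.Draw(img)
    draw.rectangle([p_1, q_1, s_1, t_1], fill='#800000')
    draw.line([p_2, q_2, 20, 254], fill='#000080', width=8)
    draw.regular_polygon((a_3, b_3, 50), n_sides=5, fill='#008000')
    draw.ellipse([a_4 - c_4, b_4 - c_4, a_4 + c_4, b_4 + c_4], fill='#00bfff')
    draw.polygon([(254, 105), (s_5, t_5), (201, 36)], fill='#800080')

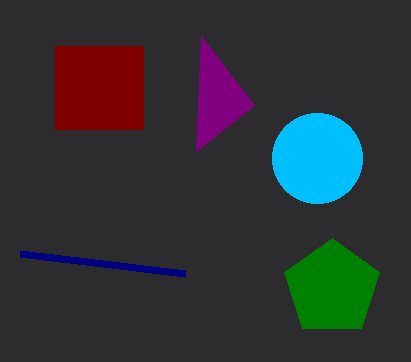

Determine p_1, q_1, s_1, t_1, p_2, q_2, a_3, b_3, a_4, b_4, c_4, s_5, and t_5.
p_1 = 55
q_1 = 46
s_1 = 143
t_1 = 129
p_2 = 185
q_2 = 274
a_3 = 332
b_3 = 288
a_4 = 317
b_4 = 158
c_4 = 45
s_5 = 196
t_5 = 151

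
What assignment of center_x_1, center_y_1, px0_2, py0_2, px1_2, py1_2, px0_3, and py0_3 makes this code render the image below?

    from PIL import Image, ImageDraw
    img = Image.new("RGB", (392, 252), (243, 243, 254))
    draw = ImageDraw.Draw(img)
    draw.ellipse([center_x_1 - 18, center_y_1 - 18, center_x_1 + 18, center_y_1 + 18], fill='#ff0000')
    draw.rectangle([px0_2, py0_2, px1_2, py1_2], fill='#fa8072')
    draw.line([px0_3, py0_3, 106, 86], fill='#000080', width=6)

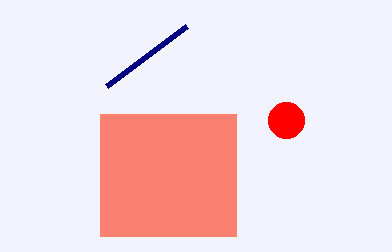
center_x_1 = 286
center_y_1 = 120
px0_2 = 100
py0_2 = 114
px1_2 = 236
py1_2 = 236
px0_3 = 186
py0_3 = 26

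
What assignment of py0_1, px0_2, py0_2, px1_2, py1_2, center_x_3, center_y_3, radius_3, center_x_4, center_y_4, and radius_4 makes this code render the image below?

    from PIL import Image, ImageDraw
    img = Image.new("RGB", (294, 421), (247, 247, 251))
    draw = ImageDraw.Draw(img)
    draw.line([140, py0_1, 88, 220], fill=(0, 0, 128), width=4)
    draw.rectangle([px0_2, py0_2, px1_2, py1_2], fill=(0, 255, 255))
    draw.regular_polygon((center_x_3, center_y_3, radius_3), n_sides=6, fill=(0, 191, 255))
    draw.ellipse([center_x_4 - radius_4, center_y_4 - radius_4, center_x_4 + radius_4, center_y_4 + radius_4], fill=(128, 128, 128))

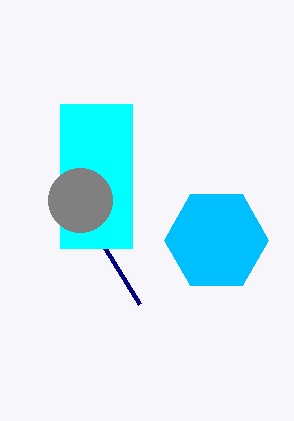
py0_1 = 304; px0_2 = 60; py0_2 = 104; px1_2 = 132; py1_2 = 248; center_x_3 = 216; center_y_3 = 240; radius_3 = 52; center_x_4 = 80; center_y_4 = 200; radius_4 = 32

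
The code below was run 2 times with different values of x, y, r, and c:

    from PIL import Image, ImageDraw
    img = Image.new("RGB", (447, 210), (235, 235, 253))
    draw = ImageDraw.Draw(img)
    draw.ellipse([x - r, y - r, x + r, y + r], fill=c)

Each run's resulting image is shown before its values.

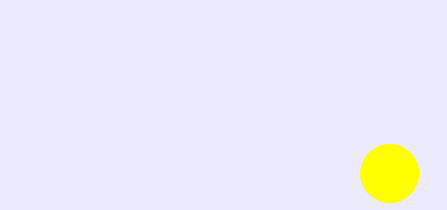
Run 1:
x = 389; y = 173; r = 29; c = 'yellow'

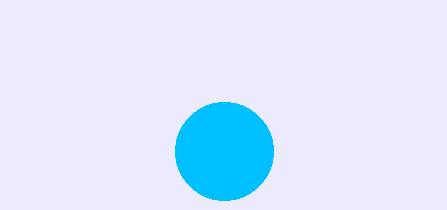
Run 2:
x = 224, y = 151, r = 49, c = 'deepskyblue'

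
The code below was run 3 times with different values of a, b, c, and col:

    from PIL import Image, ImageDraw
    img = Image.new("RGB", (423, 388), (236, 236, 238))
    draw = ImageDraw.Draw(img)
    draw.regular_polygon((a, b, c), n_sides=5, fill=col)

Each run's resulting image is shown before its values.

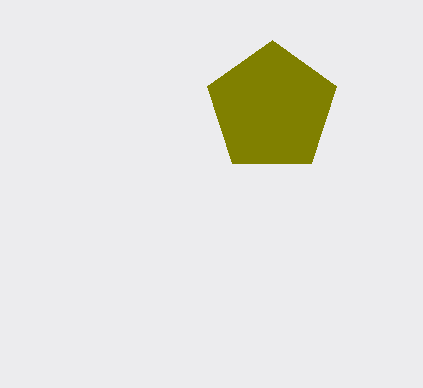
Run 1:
a = 272; b = 108; c = 68; col = 'olive'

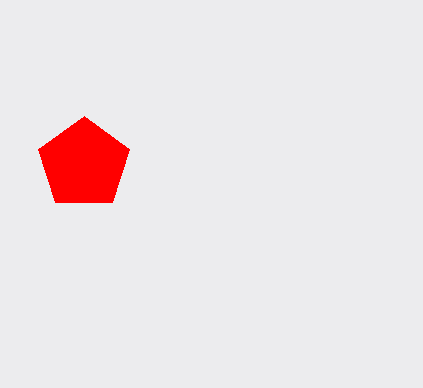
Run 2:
a = 84; b = 164; c = 48; col = 'red'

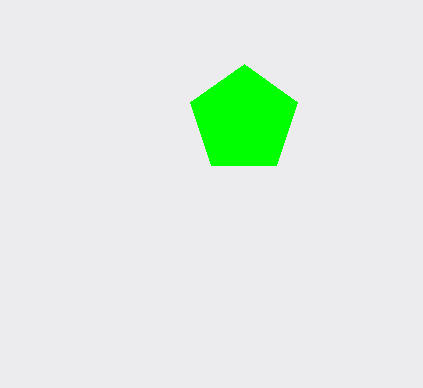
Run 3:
a = 244; b = 120; c = 56; col = 'lime'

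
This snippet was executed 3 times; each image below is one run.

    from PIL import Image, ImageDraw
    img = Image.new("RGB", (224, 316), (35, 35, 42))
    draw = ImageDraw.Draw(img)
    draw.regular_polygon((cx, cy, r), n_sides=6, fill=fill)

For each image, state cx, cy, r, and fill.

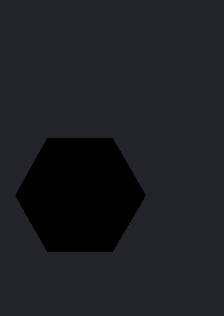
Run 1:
cx = 80, cy = 195, r = 65, fill = 'black'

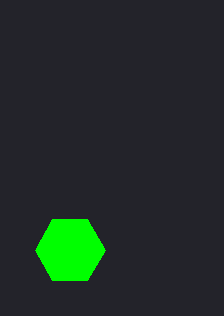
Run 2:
cx = 70, cy = 250, r = 35, fill = 'lime'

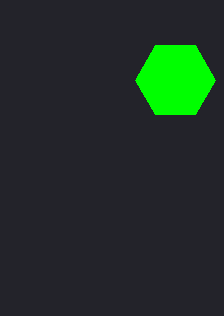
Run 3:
cx = 175; cy = 80; r = 40; fill = 'lime'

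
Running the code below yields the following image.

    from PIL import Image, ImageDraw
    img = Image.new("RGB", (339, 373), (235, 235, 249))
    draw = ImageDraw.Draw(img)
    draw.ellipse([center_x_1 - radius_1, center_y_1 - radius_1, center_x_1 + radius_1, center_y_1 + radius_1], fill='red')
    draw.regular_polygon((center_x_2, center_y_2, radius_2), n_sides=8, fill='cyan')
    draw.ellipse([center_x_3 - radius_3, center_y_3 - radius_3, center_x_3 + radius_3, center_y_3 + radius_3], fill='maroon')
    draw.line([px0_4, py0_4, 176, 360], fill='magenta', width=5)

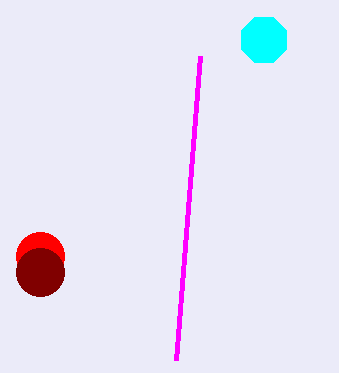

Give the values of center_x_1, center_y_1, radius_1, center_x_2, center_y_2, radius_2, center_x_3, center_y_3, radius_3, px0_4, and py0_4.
center_x_1 = 40, center_y_1 = 256, radius_1 = 24, center_x_2 = 264, center_y_2 = 40, radius_2 = 24, center_x_3 = 40, center_y_3 = 272, radius_3 = 24, px0_4 = 200, py0_4 = 56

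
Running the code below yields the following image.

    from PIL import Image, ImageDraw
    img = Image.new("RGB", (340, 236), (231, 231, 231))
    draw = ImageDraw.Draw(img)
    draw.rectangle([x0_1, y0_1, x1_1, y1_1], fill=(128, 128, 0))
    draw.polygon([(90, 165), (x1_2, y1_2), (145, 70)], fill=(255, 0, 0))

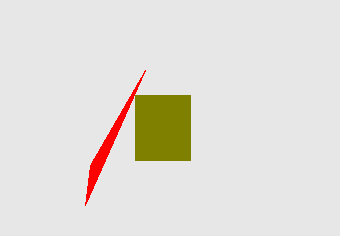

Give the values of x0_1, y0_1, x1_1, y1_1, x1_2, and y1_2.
x0_1 = 135; y0_1 = 95; x1_1 = 190; y1_1 = 160; x1_2 = 85; y1_2 = 205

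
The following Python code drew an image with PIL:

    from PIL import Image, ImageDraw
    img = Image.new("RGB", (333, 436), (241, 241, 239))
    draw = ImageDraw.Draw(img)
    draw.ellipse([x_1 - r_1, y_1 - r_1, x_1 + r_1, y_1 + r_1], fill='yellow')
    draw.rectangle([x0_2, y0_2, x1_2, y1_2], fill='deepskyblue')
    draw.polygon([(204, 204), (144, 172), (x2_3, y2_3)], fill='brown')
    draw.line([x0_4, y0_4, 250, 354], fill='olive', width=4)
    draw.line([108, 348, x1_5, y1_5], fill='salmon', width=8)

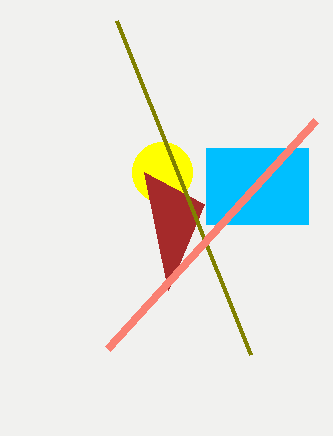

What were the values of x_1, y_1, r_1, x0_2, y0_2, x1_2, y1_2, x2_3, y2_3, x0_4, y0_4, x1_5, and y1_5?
x_1 = 162, y_1 = 172, r_1 = 30, x0_2 = 206, y0_2 = 148, x1_2 = 308, y1_2 = 224, x2_3 = 168, y2_3 = 290, x0_4 = 116, y0_4 = 20, x1_5 = 316, y1_5 = 120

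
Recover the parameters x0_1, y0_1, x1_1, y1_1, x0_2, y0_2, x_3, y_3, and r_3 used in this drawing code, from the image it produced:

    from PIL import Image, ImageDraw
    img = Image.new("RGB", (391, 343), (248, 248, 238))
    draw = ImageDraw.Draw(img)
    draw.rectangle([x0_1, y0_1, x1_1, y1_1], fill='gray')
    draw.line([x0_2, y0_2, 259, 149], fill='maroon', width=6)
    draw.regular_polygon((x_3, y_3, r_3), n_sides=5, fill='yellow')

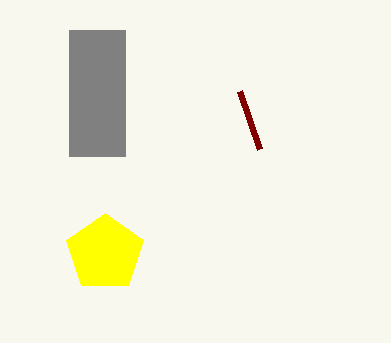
x0_1 = 69, y0_1 = 30, x1_1 = 125, y1_1 = 156, x0_2 = 239, y0_2 = 91, x_3 = 105, y_3 = 253, r_3 = 40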